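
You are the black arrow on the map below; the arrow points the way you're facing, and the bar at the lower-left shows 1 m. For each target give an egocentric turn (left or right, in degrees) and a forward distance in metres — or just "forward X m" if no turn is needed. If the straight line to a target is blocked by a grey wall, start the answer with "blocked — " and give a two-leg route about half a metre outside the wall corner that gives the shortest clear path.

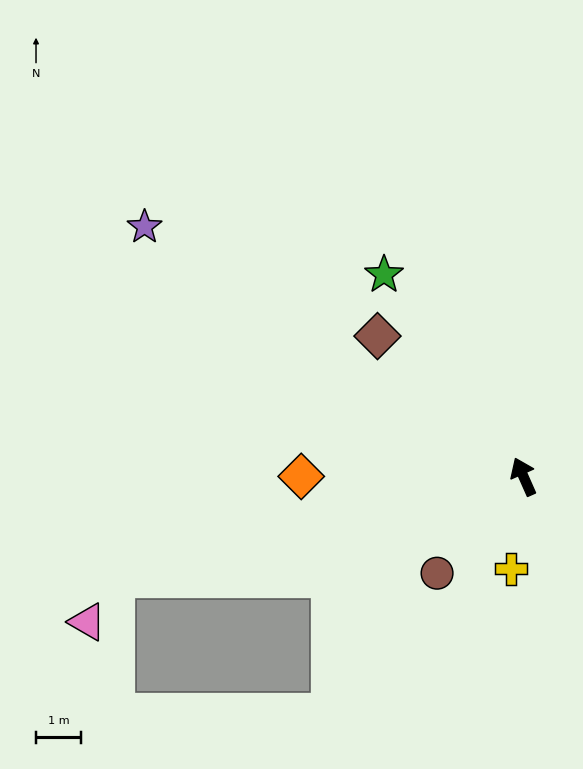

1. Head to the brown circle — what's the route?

turn left 114°, forward 2.9 m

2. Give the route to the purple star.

turn left 33°, forward 10.1 m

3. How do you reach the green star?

turn left 11°, forward 5.4 m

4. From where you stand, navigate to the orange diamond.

turn left 66°, forward 4.9 m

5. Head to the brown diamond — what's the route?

turn left 22°, forward 4.5 m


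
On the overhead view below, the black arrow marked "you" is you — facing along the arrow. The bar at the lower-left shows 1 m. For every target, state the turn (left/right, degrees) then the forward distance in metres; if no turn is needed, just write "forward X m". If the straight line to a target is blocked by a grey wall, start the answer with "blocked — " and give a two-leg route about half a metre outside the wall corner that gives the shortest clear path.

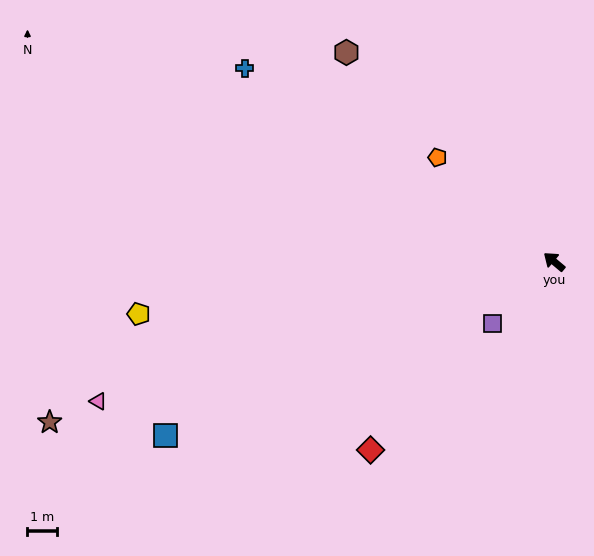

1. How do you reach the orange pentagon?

forward 5.4 m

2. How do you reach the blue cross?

turn left 8°, forward 12.6 m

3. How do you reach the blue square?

turn left 64°, forward 14.7 m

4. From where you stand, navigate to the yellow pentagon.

turn left 47°, forward 14.4 m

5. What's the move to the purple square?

turn left 85°, forward 3.0 m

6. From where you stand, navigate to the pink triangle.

turn left 57°, forward 16.4 m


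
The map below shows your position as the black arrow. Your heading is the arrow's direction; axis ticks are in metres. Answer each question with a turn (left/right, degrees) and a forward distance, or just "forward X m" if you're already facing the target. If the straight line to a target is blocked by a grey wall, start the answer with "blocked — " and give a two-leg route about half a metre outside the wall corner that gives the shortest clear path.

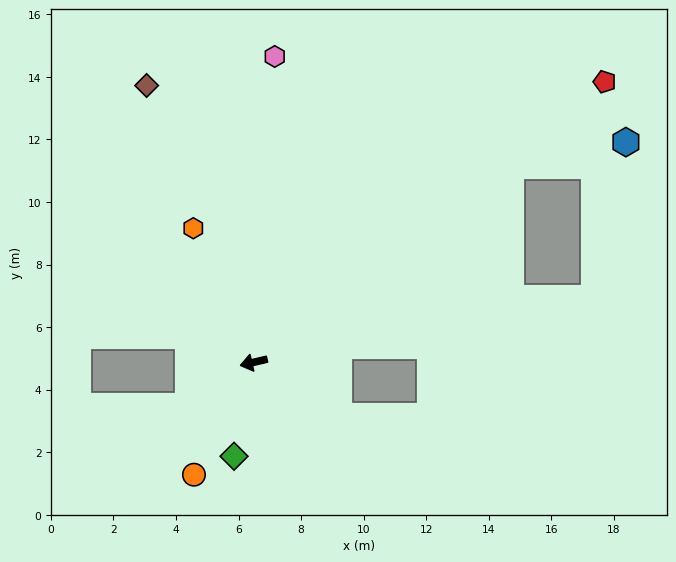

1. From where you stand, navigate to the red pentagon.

turn right 155°, forward 14.4 m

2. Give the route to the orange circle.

turn left 49°, forward 4.1 m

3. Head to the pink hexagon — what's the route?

turn right 107°, forward 9.8 m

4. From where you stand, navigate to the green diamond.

turn left 65°, forward 3.1 m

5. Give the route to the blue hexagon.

blocked — turn right 156°, forward 10.3 m, then turn right 26°, forward 3.8 m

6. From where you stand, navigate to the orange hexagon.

turn right 79°, forward 4.7 m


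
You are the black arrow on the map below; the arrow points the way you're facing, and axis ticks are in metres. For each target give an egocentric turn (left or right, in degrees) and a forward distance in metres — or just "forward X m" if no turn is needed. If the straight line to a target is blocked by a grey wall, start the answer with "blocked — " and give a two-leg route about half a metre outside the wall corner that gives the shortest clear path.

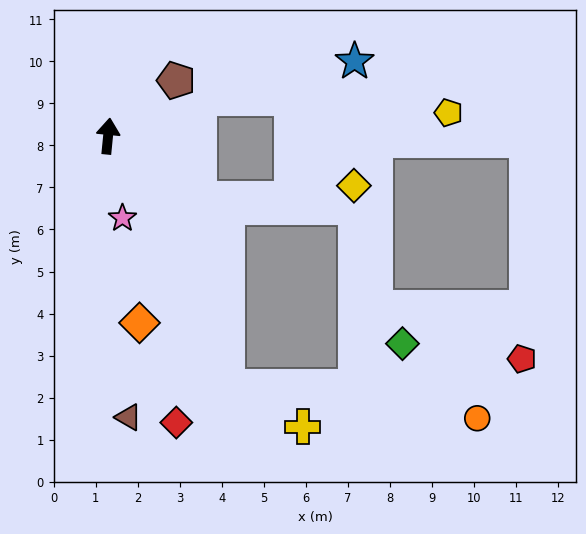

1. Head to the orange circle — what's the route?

blocked — turn right 149°, forward 6.6 m, then turn left 57°, forward 6.0 m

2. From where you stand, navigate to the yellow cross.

blocked — turn right 149°, forward 6.6 m, then turn left 37°, forward 2.0 m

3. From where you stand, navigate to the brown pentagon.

turn right 45°, forward 2.1 m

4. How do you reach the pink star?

turn right 164°, forward 2.0 m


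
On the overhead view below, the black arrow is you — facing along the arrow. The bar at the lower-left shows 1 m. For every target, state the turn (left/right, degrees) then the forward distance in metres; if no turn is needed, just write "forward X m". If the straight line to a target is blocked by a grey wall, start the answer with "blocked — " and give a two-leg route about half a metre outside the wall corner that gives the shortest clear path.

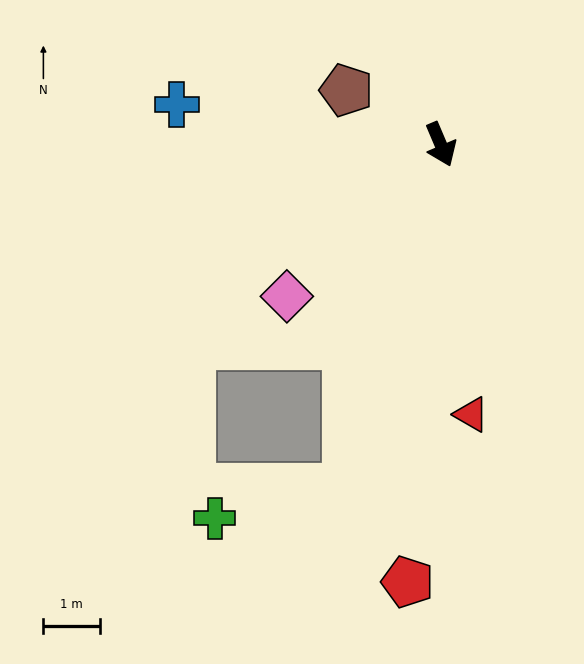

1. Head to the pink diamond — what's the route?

turn right 68°, forward 3.8 m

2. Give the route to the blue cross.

turn right 122°, forward 4.7 m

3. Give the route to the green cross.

blocked — turn right 38°, forward 6.3 m, then turn right 62°, forward 2.4 m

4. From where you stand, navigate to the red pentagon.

turn right 27°, forward 7.8 m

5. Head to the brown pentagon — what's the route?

turn right 143°, forward 1.9 m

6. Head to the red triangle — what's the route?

turn right 17°, forward 4.8 m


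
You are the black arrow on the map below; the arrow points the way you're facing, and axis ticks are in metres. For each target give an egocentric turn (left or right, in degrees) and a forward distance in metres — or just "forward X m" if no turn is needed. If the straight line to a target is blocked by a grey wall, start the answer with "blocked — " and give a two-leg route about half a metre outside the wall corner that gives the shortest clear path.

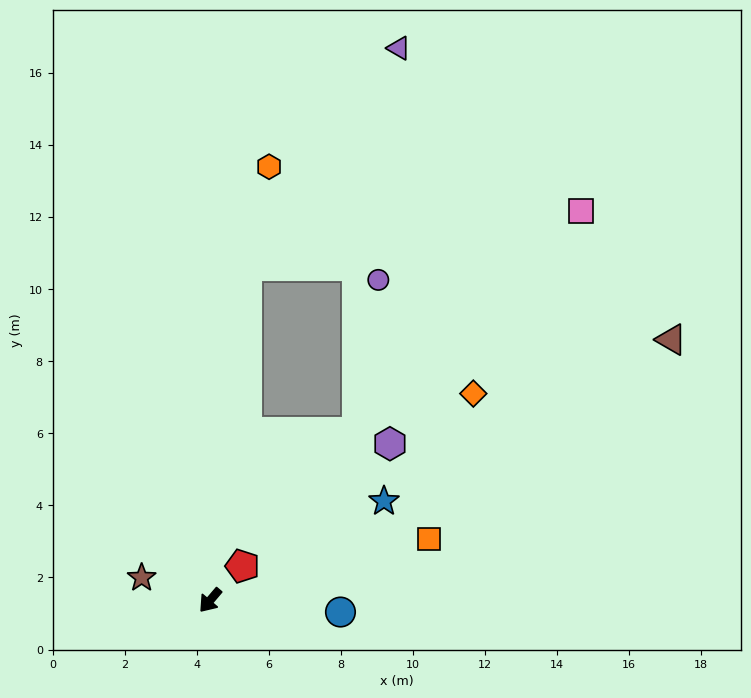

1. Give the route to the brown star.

turn right 68°, forward 2.0 m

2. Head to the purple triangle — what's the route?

blocked — turn right 146°, forward 9.3 m, then turn right 28°, forward 7.4 m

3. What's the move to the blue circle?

turn left 125°, forward 3.6 m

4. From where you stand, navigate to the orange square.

turn left 146°, forward 6.3 m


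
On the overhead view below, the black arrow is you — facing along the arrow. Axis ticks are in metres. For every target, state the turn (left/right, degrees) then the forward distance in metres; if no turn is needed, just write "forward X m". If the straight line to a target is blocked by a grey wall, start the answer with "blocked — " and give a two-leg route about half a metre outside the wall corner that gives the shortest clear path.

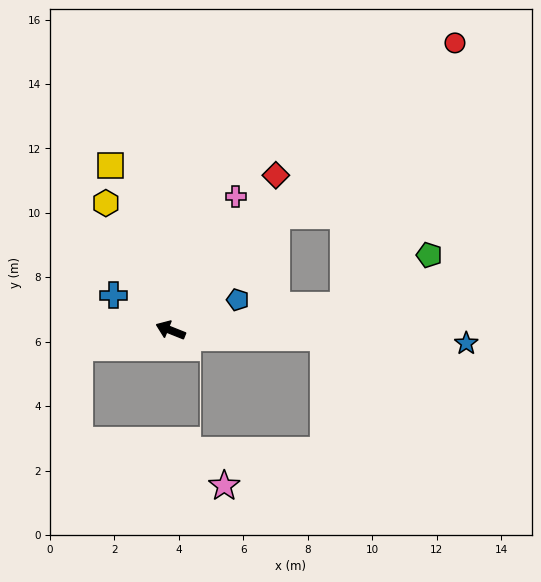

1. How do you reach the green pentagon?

blocked — turn right 150°, forward 5.4 m, then turn left 23°, forward 3.1 m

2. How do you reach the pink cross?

turn right 94°, forward 4.6 m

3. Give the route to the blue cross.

turn right 10°, forward 2.1 m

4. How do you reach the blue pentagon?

turn right 134°, forward 2.3 m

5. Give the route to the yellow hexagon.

turn right 41°, forward 4.4 m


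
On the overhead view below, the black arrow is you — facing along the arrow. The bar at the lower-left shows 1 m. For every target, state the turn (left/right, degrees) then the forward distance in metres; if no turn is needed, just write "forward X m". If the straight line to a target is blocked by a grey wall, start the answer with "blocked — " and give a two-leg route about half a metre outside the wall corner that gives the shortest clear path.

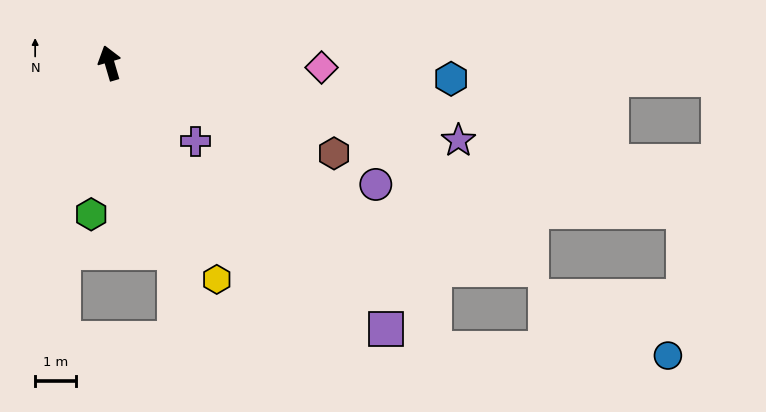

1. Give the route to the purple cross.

turn right 149°, forward 2.8 m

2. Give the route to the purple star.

turn right 119°, forward 8.7 m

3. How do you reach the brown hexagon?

turn right 128°, forward 5.9 m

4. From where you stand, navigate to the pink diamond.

turn right 108°, forward 5.1 m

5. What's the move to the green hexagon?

turn left 157°, forward 3.7 m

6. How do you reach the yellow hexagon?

turn right 170°, forward 5.9 m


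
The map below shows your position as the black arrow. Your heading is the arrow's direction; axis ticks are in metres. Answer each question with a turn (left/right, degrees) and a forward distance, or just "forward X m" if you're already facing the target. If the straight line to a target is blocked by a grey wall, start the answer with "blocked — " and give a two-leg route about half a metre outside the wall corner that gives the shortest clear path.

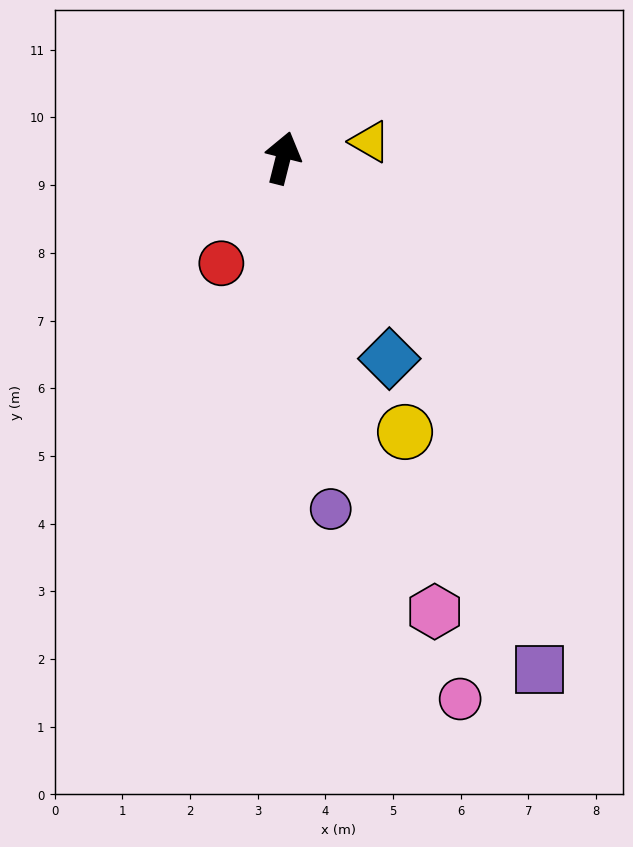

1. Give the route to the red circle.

turn left 164°, forward 1.8 m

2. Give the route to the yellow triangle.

turn right 65°, forward 1.3 m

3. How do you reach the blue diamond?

turn right 138°, forward 3.4 m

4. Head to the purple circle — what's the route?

turn right 158°, forward 5.2 m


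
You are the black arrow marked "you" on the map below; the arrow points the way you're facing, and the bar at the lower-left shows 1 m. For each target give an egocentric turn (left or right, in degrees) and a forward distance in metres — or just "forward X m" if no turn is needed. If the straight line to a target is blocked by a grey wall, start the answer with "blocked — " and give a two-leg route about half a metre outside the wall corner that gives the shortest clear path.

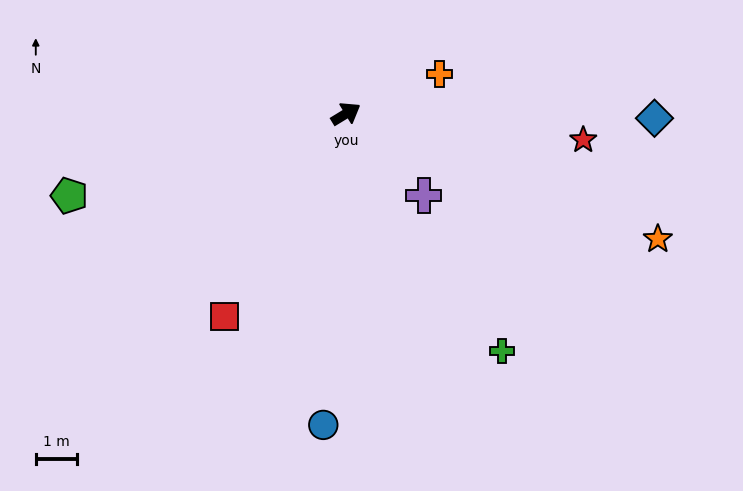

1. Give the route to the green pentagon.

turn left 165°, forward 7.0 m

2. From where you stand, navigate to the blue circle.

turn right 126°, forward 7.6 m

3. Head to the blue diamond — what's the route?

turn right 32°, forward 7.5 m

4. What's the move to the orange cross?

turn right 8°, forward 2.5 m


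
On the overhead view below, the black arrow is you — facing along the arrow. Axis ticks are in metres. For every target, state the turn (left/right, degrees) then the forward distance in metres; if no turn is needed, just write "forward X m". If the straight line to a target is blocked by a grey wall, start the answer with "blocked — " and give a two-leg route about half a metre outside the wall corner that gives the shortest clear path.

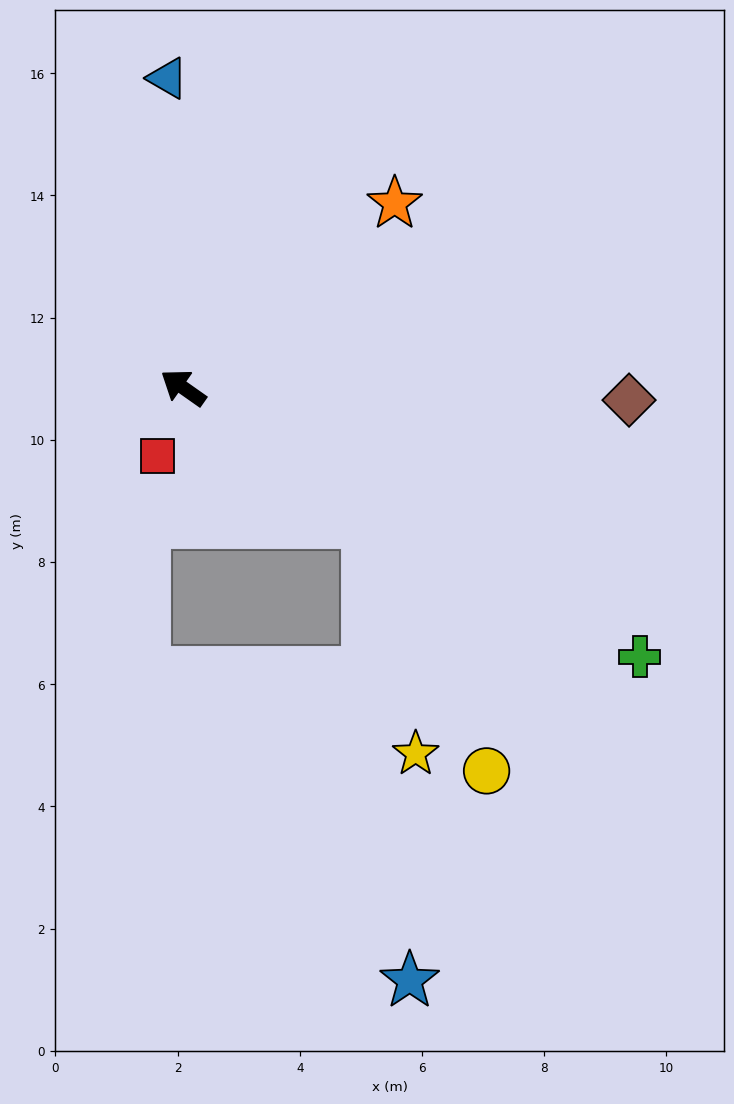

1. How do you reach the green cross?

turn right 175°, forward 8.7 m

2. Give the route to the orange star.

turn right 104°, forward 4.6 m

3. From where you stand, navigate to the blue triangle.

turn right 52°, forward 5.1 m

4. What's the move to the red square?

turn left 105°, forward 1.2 m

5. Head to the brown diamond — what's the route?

turn right 146°, forward 7.3 m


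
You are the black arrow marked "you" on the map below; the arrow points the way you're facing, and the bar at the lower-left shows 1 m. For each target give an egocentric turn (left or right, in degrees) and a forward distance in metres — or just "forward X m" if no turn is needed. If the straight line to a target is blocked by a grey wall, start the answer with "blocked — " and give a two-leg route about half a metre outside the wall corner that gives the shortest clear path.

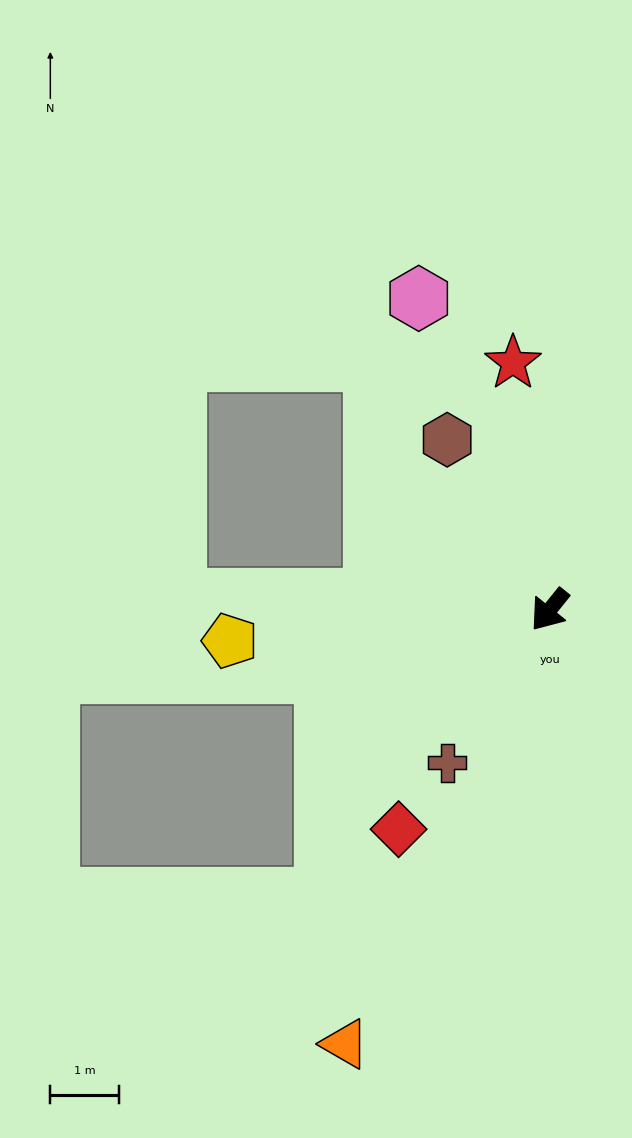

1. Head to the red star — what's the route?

turn right 133°, forward 3.6 m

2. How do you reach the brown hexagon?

turn right 110°, forward 2.9 m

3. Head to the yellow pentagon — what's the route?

turn right 46°, forward 4.7 m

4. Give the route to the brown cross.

turn left 5°, forward 2.7 m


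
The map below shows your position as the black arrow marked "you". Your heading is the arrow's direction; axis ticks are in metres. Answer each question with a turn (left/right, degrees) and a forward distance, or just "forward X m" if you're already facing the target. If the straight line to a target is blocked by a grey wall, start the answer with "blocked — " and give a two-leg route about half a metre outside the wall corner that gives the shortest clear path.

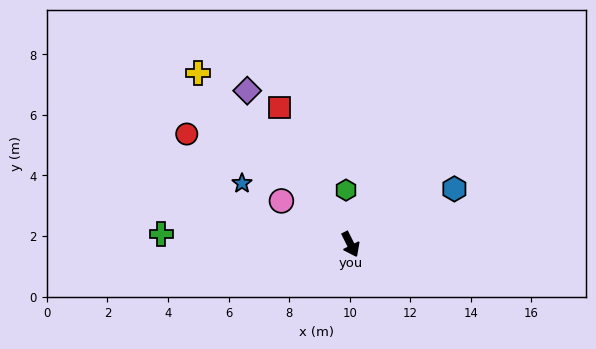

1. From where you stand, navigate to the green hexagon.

turn left 158°, forward 1.8 m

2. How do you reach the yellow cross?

turn right 165°, forward 7.6 m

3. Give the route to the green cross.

turn right 120°, forward 6.3 m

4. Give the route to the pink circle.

turn right 149°, forward 2.7 m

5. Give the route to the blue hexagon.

turn left 92°, forward 3.9 m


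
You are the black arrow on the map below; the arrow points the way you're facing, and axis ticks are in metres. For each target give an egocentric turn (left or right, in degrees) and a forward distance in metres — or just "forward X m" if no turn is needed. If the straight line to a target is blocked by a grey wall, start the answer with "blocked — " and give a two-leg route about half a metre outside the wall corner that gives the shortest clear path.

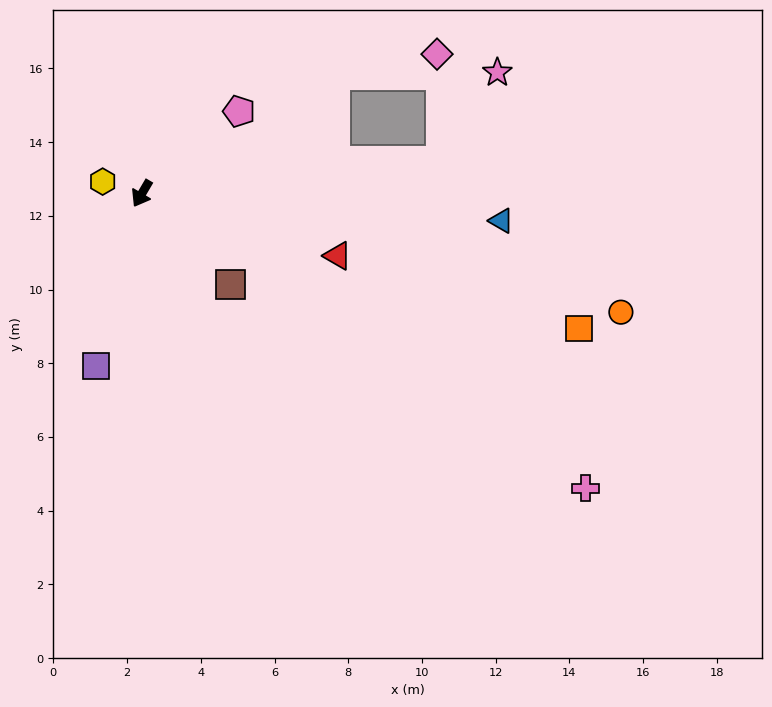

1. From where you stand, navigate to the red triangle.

turn left 103°, forward 5.6 m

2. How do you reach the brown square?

turn left 75°, forward 3.4 m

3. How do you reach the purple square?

turn left 15°, forward 4.8 m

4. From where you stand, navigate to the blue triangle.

turn left 116°, forward 9.8 m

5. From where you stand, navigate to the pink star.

blocked — turn left 127°, forward 8.2 m, then turn left 51°, forward 2.8 m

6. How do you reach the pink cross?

turn left 87°, forward 14.4 m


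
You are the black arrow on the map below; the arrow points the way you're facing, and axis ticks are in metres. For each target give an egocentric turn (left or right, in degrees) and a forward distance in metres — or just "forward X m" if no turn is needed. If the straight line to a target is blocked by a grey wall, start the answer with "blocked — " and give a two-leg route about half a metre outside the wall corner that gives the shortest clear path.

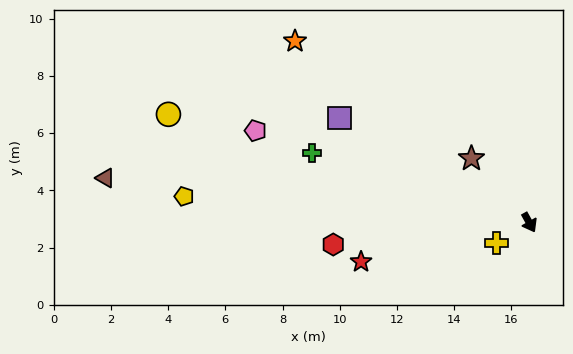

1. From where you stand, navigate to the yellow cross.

turn right 87°, forward 1.4 m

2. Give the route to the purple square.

turn right 148°, forward 7.6 m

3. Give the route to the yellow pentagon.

turn right 123°, forward 12.1 m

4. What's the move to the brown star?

turn right 167°, forward 3.0 m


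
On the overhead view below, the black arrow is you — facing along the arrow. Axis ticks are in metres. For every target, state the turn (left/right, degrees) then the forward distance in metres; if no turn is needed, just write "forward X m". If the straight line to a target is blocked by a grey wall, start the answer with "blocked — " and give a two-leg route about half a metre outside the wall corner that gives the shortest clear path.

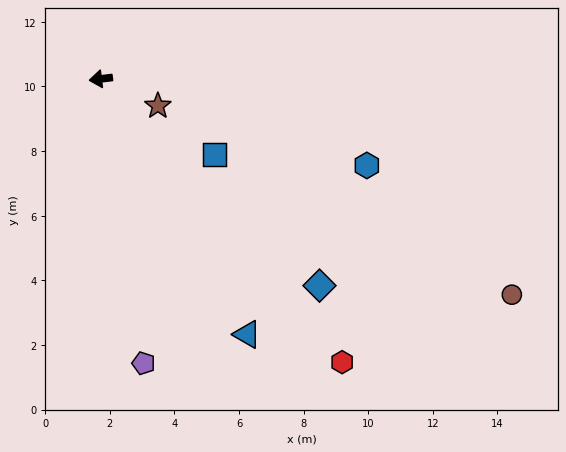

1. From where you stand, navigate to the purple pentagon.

turn left 92°, forward 8.9 m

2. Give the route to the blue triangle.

turn left 113°, forward 9.1 m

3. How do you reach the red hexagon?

turn left 123°, forward 11.5 m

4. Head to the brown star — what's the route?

turn left 148°, forward 2.0 m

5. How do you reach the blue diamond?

turn left 130°, forward 9.3 m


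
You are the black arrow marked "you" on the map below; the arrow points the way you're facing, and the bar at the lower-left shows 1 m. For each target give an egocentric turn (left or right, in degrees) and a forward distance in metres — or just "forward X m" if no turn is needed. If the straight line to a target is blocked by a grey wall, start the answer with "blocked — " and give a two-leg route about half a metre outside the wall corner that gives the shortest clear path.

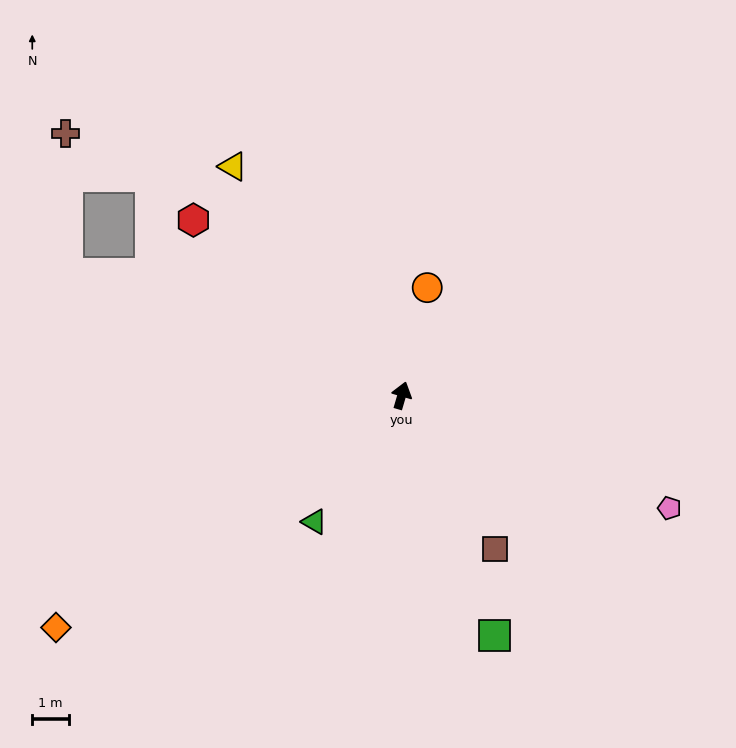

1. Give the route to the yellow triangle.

turn left 53°, forward 7.7 m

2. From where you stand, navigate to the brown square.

turn right 133°, forward 4.9 m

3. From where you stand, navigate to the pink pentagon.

turn right 97°, forward 7.9 m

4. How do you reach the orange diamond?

turn left 140°, forward 11.3 m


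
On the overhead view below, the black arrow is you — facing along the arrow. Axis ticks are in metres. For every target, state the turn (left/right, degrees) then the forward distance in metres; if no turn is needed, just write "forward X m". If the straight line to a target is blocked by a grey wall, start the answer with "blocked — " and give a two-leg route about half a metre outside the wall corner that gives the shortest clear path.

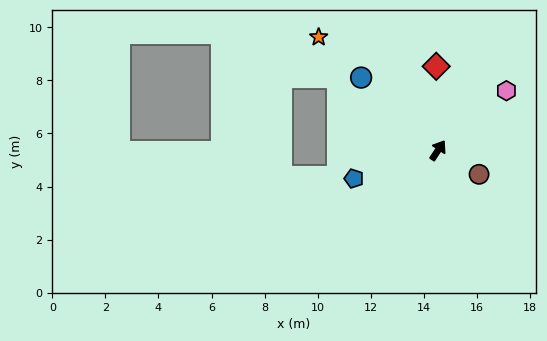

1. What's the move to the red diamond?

turn left 35°, forward 3.2 m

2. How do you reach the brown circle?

turn right 87°, forward 1.8 m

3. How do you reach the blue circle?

turn left 80°, forward 4.0 m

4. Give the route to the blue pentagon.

turn left 142°, forward 3.3 m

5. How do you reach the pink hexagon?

turn right 16°, forward 3.4 m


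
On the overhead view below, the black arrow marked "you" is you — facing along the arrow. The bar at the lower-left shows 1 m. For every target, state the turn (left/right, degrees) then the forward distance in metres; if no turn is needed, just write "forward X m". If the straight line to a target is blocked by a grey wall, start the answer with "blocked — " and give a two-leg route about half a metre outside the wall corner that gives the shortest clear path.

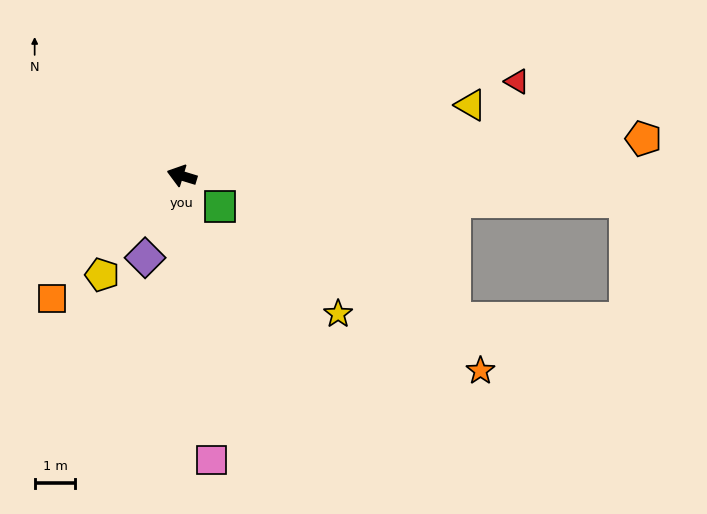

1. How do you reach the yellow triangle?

turn right 149°, forward 7.3 m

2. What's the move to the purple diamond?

turn left 83°, forward 2.2 m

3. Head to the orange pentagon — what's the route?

turn right 158°, forward 11.4 m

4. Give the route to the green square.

turn left 158°, forward 1.2 m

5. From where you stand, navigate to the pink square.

turn left 113°, forward 7.0 m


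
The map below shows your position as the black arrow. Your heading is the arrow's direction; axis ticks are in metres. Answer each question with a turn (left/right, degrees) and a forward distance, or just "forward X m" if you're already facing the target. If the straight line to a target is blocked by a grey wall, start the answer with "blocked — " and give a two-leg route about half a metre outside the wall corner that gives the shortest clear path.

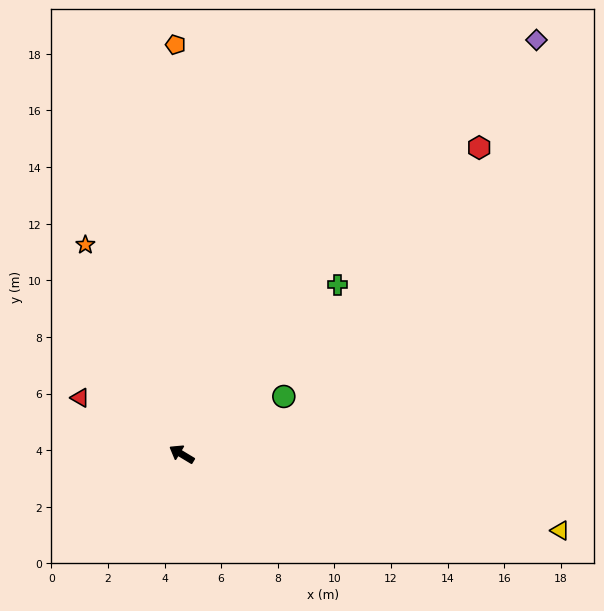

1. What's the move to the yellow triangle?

turn right 160°, forward 13.6 m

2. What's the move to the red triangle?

turn left 2°, forward 4.1 m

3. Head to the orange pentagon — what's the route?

turn right 58°, forward 14.5 m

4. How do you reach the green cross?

turn right 101°, forward 8.1 m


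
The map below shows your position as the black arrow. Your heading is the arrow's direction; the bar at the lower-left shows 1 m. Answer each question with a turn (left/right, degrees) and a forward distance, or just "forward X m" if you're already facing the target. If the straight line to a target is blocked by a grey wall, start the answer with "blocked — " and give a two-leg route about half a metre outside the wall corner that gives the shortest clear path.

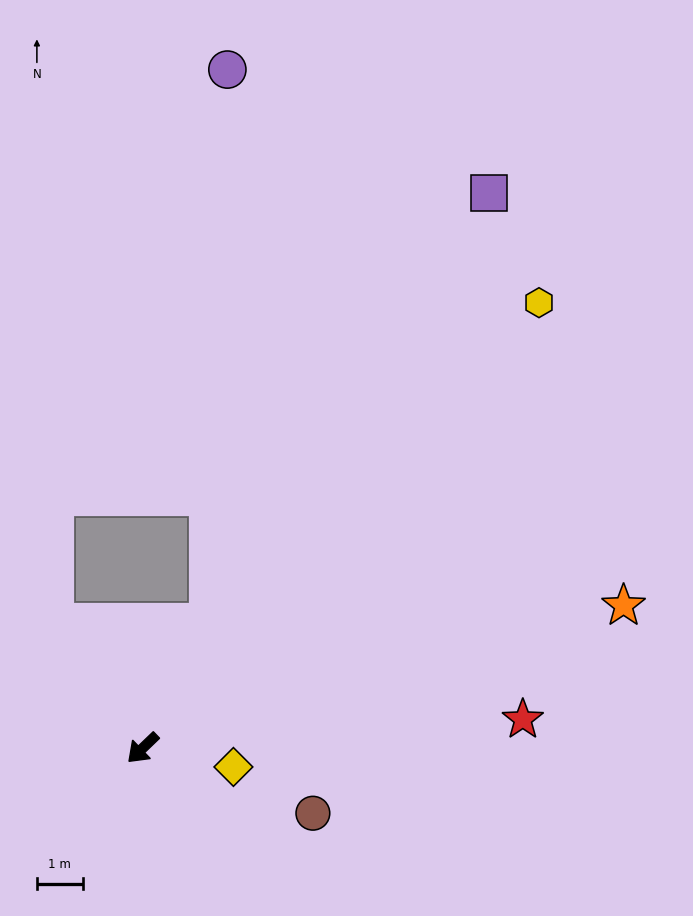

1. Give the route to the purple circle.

blocked — turn right 161°, forward 3.1 m, then turn left 25°, forward 12.1 m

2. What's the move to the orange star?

turn left 153°, forward 11.0 m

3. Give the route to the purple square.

turn right 166°, forward 14.3 m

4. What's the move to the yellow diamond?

turn left 124°, forward 2.0 m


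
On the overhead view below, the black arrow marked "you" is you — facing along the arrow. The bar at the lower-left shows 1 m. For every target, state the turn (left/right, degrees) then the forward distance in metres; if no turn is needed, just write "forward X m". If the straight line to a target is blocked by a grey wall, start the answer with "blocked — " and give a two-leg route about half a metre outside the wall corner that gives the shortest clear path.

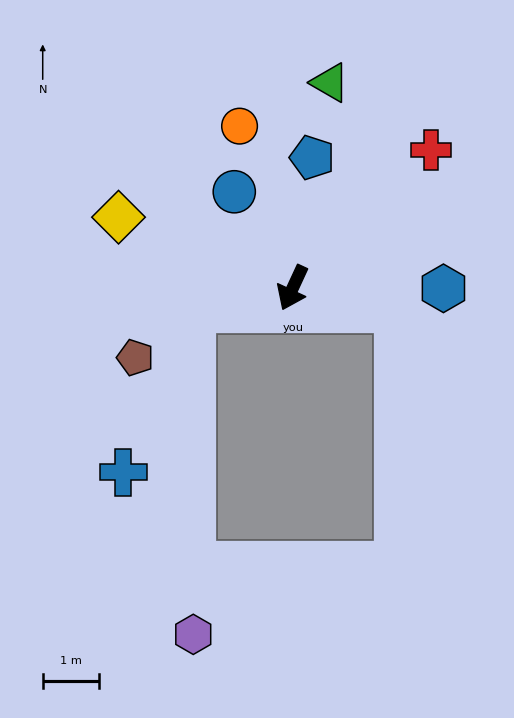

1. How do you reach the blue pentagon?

turn right 164°, forward 2.4 m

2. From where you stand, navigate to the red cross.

turn left 160°, forward 3.5 m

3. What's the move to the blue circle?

turn right 124°, forward 2.0 m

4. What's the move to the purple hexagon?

blocked — turn right 53°, forward 1.8 m, then turn left 78°, forward 5.8 m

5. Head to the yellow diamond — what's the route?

turn right 87°, forward 3.4 m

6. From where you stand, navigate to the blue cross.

blocked — turn right 53°, forward 1.8 m, then turn left 55°, forward 3.2 m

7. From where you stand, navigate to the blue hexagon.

turn left 115°, forward 2.7 m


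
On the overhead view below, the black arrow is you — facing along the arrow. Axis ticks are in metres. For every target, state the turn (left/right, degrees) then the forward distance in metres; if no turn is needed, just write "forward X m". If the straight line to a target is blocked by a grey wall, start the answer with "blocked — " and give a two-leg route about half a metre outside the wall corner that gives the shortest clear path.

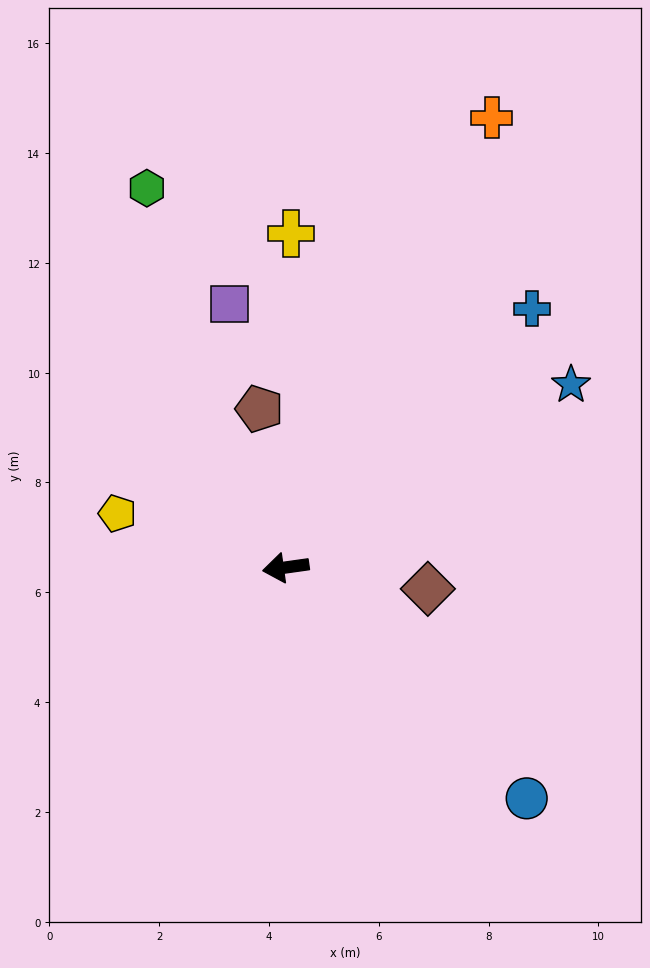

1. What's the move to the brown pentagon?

turn right 89°, forward 2.9 m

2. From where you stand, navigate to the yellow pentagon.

turn right 26°, forward 3.2 m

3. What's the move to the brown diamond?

turn left 163°, forward 2.6 m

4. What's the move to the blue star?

turn right 155°, forward 6.2 m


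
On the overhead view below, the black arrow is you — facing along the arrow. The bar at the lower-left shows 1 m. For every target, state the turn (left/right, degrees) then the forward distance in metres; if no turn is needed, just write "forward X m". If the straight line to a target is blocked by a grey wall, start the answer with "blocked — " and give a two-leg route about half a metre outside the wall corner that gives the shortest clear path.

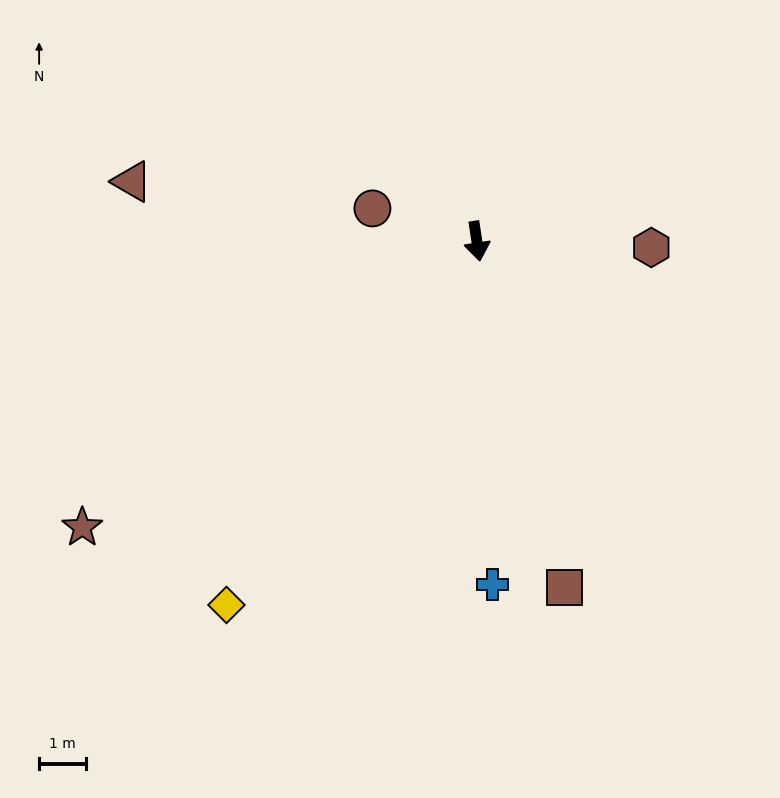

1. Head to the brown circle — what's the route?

turn right 116°, forward 2.3 m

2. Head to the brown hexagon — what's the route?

turn left 79°, forward 3.7 m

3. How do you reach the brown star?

turn right 63°, forward 10.4 m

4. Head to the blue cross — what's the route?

turn right 6°, forward 7.4 m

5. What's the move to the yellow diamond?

turn right 43°, forward 9.5 m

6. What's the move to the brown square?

turn left 6°, forward 7.6 m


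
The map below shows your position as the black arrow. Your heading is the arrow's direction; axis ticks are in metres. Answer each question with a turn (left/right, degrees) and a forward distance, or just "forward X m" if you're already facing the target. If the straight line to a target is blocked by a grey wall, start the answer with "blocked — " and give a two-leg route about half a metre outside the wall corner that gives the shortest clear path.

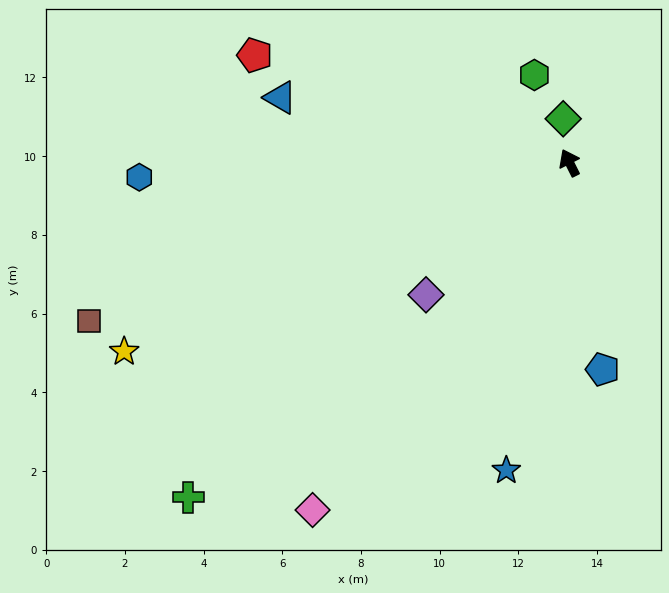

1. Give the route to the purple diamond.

turn left 106°, forward 5.0 m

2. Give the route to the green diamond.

turn right 19°, forward 1.1 m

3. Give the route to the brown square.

turn left 82°, forward 12.9 m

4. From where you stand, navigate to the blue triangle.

turn left 51°, forward 7.5 m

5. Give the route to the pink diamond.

turn left 117°, forward 11.0 m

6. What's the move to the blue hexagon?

turn left 65°, forward 10.9 m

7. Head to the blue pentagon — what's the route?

turn left 162°, forward 5.3 m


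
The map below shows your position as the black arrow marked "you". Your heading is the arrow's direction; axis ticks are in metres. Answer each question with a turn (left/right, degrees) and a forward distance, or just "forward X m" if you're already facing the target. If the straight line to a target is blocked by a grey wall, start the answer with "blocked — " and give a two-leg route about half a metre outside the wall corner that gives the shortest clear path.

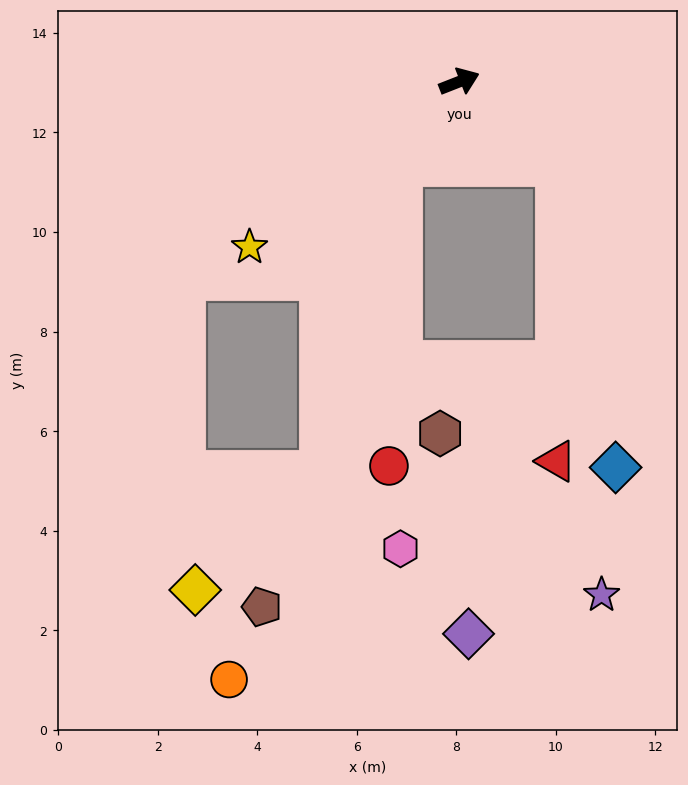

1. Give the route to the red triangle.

blocked — turn right 62°, forward 2.6 m, then turn right 49°, forward 5.9 m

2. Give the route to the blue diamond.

blocked — turn right 62°, forward 2.6 m, then turn right 38°, forward 6.2 m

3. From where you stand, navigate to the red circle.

blocked — turn right 146°, forward 2.0 m, then turn left 32°, forward 6.0 m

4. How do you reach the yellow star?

turn right 163°, forward 5.4 m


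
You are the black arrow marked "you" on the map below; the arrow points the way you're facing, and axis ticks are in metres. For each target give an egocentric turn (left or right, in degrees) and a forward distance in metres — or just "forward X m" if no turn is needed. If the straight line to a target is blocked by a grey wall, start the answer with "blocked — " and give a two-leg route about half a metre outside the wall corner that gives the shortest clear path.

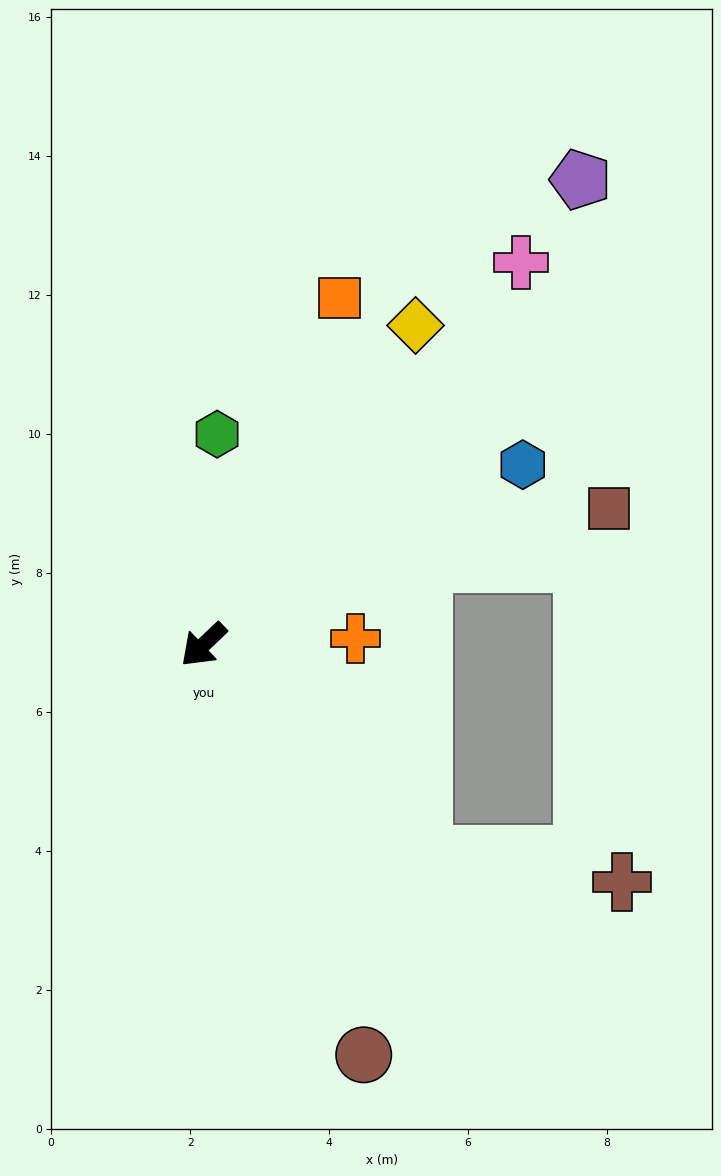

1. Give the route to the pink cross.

turn right 173°, forward 7.2 m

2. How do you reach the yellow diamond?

turn right 167°, forward 5.5 m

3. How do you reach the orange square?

turn right 155°, forward 5.4 m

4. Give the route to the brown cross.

blocked — turn left 93°, forward 4.4 m, then turn left 36°, forward 2.9 m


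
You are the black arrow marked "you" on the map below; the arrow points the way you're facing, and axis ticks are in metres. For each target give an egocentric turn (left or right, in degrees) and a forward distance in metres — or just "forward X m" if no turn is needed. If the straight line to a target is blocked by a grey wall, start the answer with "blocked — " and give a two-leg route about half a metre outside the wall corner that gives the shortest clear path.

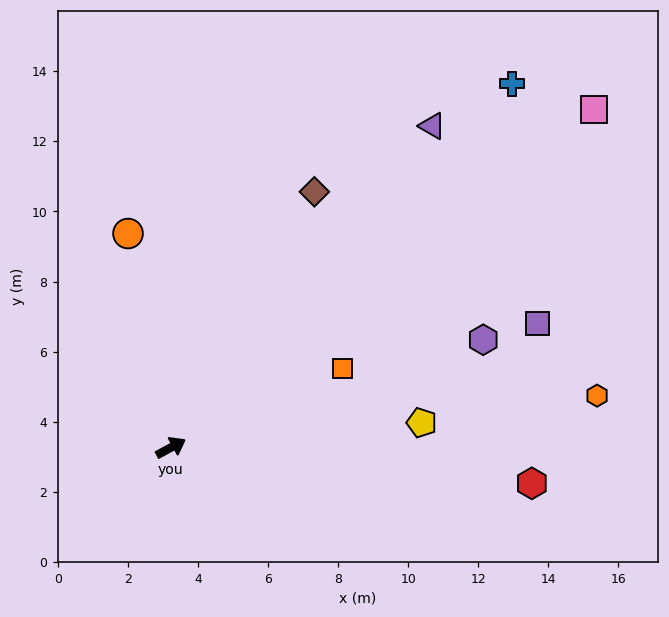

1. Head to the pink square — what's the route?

turn left 10°, forward 15.5 m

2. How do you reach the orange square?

turn right 4°, forward 5.4 m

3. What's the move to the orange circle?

turn left 73°, forward 6.2 m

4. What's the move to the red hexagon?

turn right 34°, forward 10.4 m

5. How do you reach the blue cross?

turn left 18°, forward 14.2 m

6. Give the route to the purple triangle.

turn left 22°, forward 11.8 m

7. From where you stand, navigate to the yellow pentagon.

turn right 23°, forward 7.2 m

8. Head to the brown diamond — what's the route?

turn left 32°, forward 8.4 m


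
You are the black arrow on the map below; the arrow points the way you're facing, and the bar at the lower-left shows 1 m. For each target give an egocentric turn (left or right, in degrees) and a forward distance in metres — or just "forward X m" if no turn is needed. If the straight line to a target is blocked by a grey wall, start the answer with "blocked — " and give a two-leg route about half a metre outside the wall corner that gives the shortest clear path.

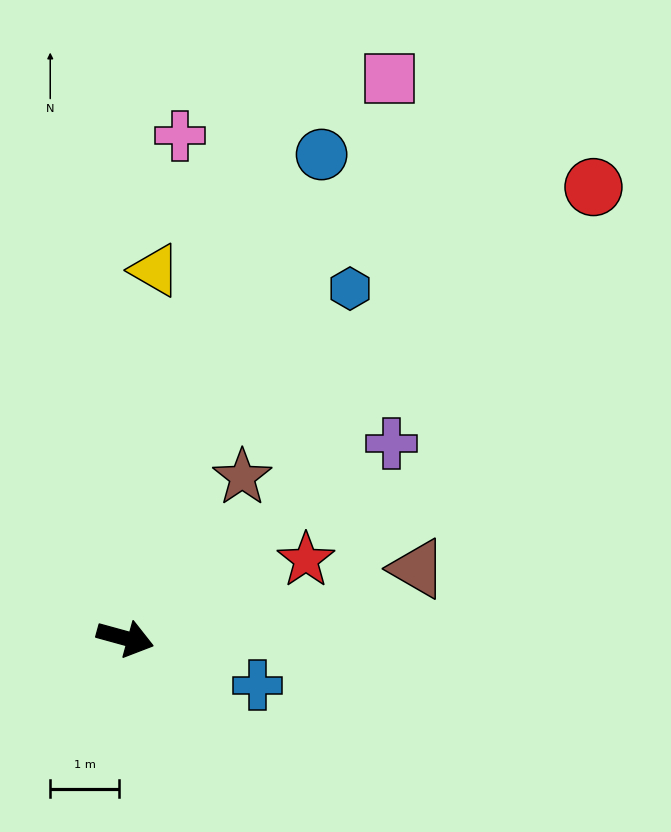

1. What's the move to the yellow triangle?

turn left 101°, forward 5.4 m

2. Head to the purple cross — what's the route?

turn left 52°, forward 4.8 m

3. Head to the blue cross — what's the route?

turn right 4°, forward 2.0 m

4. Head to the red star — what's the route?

turn left 39°, forward 2.9 m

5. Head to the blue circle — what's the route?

turn left 83°, forward 7.6 m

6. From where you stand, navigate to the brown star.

turn left 69°, forward 2.9 m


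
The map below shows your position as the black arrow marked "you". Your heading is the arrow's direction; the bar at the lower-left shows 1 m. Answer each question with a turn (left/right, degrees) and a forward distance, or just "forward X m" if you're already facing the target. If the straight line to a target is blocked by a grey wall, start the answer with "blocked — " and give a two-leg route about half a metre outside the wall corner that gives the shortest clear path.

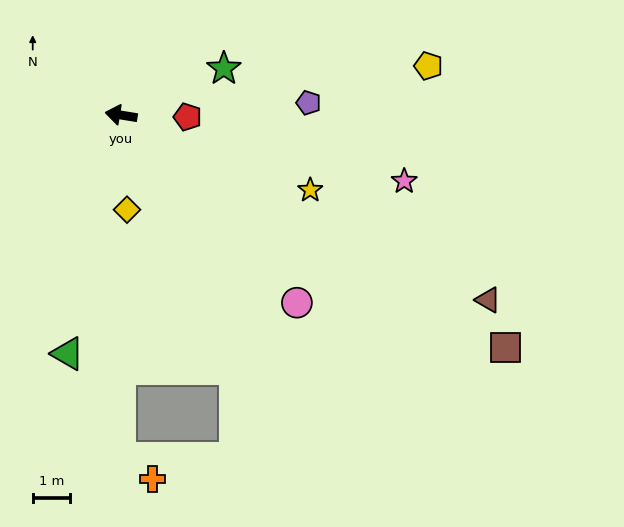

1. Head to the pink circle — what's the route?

turn left 142°, forward 6.9 m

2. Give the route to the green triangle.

turn left 87°, forward 6.6 m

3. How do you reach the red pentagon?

turn right 172°, forward 1.8 m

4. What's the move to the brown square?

turn left 158°, forward 12.1 m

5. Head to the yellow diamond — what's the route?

turn left 103°, forward 2.6 m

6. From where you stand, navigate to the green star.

turn right 146°, forward 3.0 m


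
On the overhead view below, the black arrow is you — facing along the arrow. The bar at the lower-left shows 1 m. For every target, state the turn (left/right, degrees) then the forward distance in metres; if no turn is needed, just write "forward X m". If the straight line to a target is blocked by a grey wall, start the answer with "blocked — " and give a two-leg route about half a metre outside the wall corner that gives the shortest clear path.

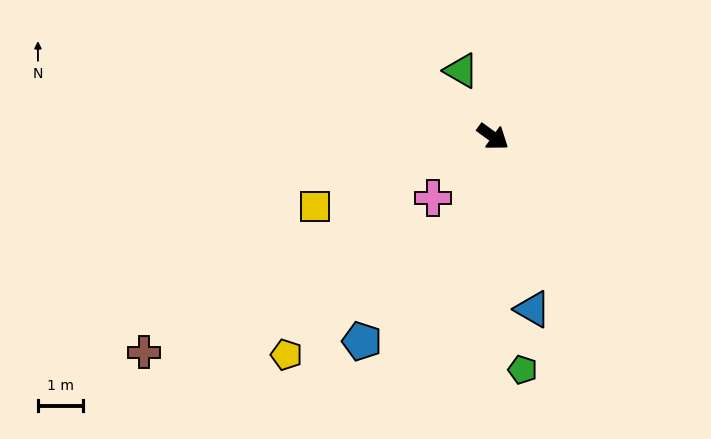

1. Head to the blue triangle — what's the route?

turn right 41°, forward 4.0 m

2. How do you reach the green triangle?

turn left 152°, forward 1.6 m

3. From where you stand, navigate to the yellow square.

turn right 123°, forward 4.3 m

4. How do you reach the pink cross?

turn right 98°, forward 1.9 m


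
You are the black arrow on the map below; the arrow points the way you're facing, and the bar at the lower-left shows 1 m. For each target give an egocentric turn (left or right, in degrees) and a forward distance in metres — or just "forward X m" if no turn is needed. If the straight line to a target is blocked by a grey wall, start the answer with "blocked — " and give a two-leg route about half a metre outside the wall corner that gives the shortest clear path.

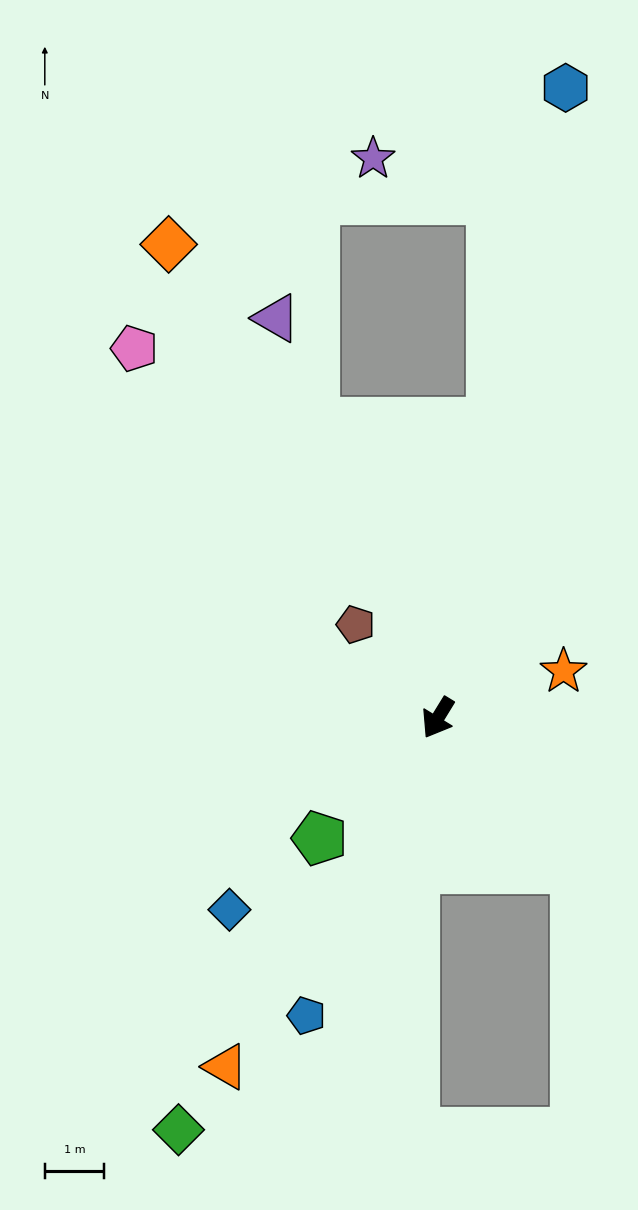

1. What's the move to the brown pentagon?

turn right 107°, forward 2.1 m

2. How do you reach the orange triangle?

forward 6.8 m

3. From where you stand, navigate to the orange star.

turn left 142°, forward 2.2 m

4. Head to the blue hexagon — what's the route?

turn right 160°, forward 10.8 m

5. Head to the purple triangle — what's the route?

turn right 126°, forward 7.2 m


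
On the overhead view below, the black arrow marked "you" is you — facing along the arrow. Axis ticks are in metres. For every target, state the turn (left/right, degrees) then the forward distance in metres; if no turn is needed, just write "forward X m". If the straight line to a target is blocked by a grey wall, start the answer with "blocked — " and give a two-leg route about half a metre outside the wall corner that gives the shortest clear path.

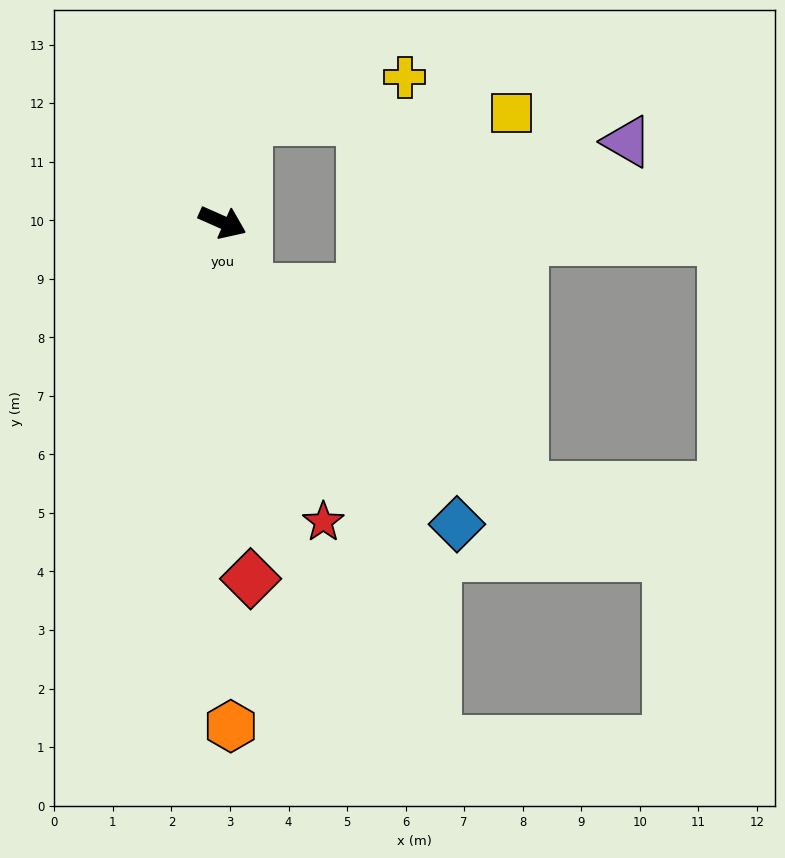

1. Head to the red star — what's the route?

turn right 48°, forward 5.4 m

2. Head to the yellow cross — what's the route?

blocked — turn left 100°, forward 1.8 m, then turn right 61°, forward 2.8 m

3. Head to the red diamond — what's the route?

turn right 62°, forward 6.1 m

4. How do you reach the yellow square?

blocked — turn left 100°, forward 1.8 m, then turn right 74°, forward 4.5 m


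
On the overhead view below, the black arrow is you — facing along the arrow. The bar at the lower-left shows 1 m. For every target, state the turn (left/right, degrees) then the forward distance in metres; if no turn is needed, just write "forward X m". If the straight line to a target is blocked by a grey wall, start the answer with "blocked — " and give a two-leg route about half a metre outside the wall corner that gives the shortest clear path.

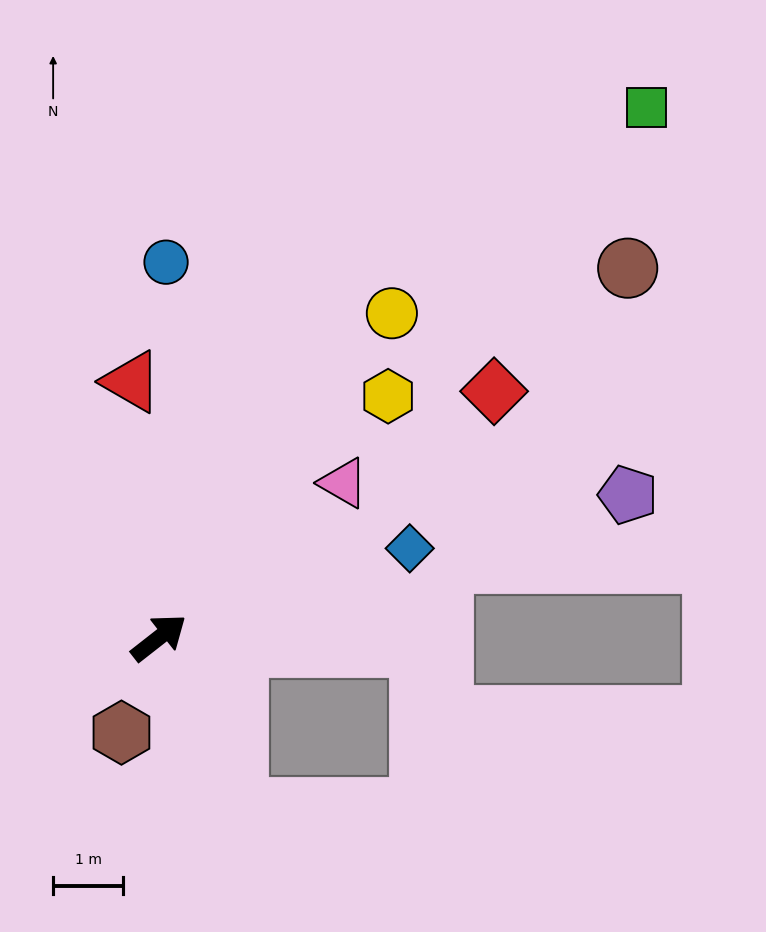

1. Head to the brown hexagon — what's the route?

turn right 150°, forward 1.5 m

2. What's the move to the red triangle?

turn left 58°, forward 3.7 m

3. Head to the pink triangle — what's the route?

forward 3.4 m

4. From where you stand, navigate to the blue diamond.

turn right 18°, forward 3.8 m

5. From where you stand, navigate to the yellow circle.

turn left 16°, forward 5.7 m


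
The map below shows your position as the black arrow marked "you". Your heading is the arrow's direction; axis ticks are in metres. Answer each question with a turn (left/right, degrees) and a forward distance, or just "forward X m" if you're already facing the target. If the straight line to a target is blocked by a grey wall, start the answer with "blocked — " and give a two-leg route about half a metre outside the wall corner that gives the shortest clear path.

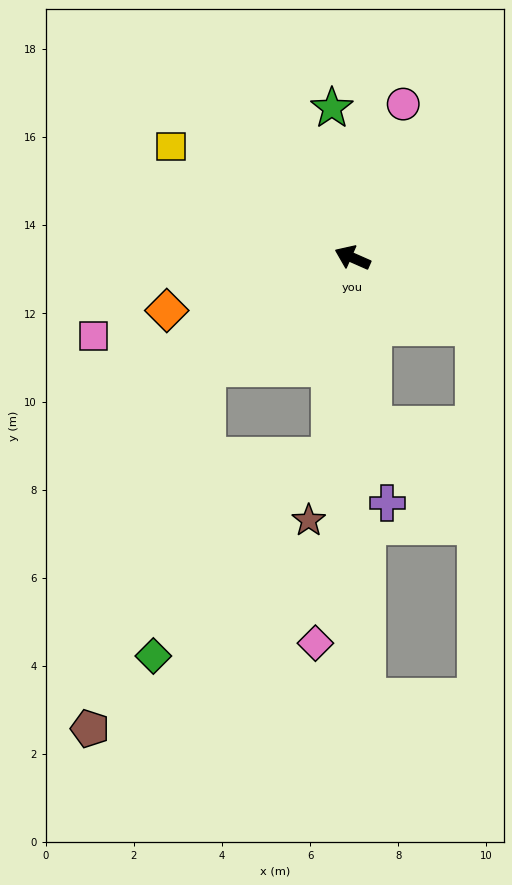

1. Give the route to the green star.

turn right 58°, forward 3.4 m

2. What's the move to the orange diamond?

turn left 40°, forward 4.4 m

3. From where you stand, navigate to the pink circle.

turn right 84°, forward 3.7 m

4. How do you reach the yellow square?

turn right 8°, forward 4.8 m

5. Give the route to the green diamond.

blocked — turn left 107°, forward 4.5 m, then turn right 35°, forward 6.1 m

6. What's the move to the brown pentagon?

blocked — turn left 61°, forward 4.1 m, then turn left 35°, forward 8.6 m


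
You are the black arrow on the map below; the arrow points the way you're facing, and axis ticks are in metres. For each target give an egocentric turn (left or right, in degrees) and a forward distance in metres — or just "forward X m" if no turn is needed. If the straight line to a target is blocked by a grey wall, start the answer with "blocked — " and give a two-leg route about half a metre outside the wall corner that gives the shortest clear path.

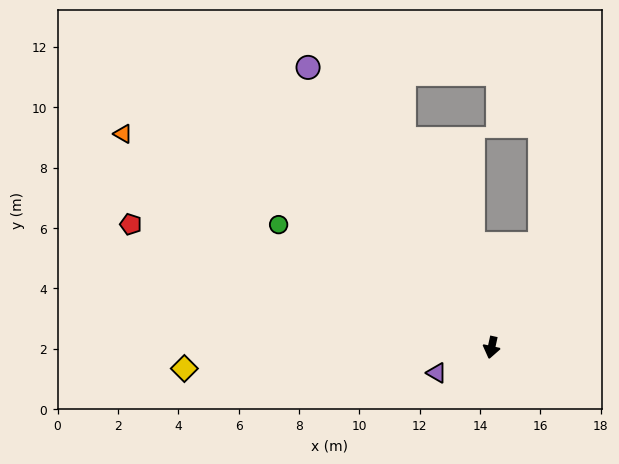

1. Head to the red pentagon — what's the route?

turn right 97°, forward 12.6 m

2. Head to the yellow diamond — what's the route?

turn right 74°, forward 10.2 m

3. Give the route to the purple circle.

turn right 134°, forward 11.1 m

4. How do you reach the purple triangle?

turn right 53°, forward 2.0 m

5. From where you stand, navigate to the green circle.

turn right 108°, forward 8.1 m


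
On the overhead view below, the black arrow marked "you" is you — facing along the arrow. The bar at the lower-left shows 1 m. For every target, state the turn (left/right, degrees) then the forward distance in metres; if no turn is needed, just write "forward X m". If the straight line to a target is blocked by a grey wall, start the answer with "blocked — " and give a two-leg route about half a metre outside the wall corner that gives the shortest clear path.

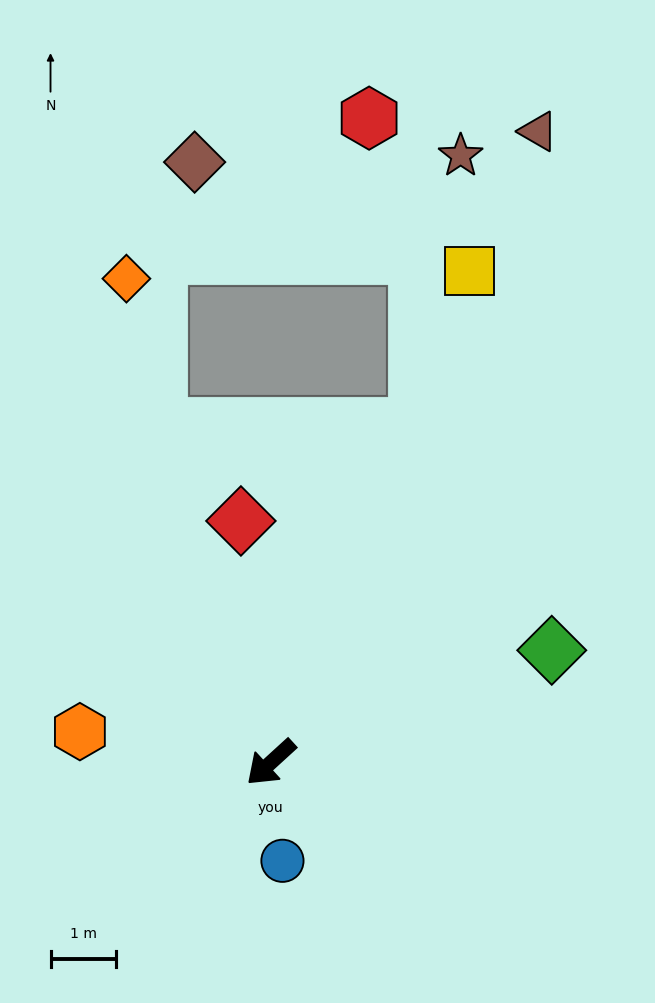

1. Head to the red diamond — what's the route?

turn right 125°, forward 3.7 m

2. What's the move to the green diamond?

turn left 159°, forward 4.6 m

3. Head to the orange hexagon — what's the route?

turn right 52°, forward 3.0 m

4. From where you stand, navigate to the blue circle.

turn left 54°, forward 1.5 m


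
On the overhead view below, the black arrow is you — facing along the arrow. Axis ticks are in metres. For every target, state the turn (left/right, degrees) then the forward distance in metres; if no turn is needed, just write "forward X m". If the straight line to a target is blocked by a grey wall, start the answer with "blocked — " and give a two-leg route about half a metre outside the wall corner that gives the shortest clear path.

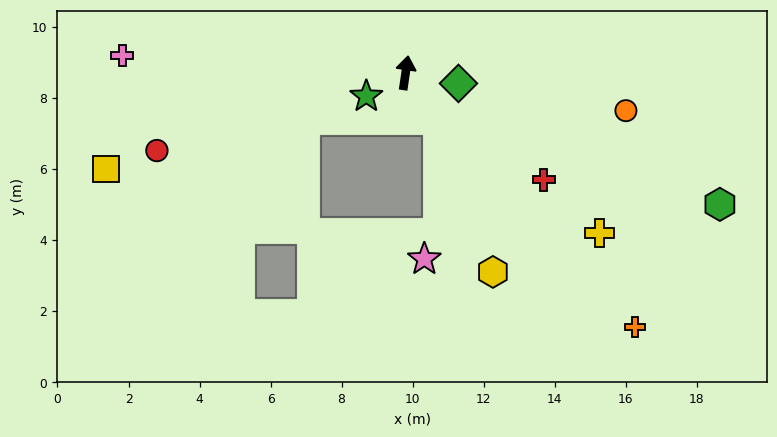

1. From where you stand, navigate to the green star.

turn left 129°, forward 1.3 m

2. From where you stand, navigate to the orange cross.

turn right 130°, forward 9.6 m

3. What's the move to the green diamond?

turn right 93°, forward 1.5 m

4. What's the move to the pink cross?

turn left 95°, forward 8.0 m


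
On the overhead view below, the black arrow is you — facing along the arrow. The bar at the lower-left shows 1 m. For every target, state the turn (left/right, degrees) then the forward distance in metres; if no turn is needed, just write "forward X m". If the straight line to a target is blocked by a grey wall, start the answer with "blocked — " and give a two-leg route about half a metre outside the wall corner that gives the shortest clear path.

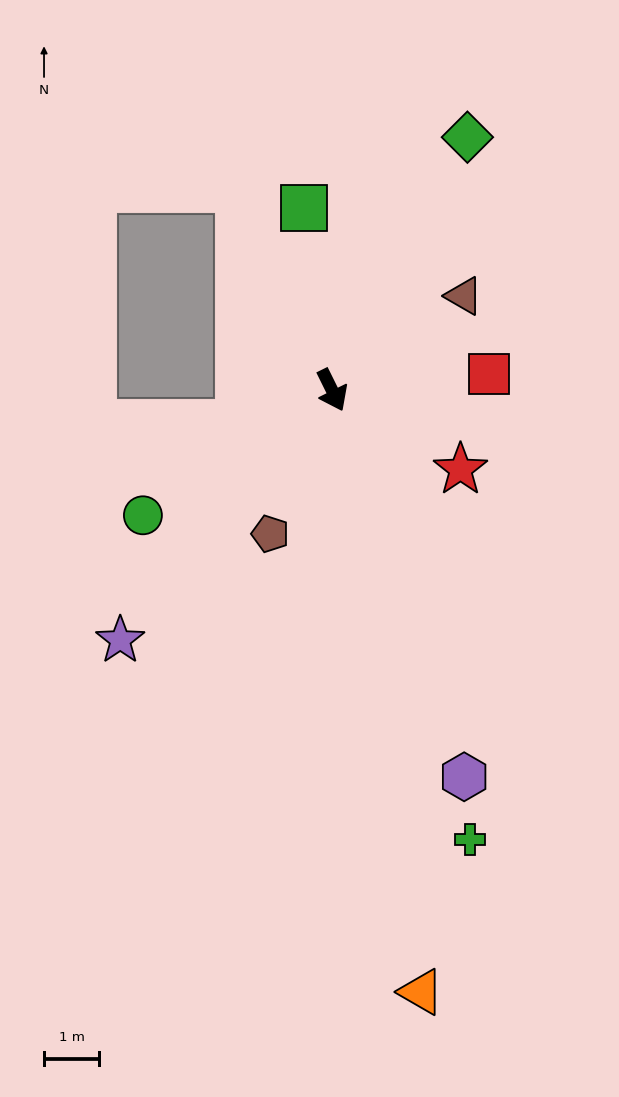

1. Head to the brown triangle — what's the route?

turn left 99°, forward 2.9 m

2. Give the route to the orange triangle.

turn right 18°, forward 11.0 m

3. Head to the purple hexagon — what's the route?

turn right 7°, forward 7.4 m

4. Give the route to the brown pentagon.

turn right 50°, forward 2.8 m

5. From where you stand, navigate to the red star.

turn left 32°, forward 2.7 m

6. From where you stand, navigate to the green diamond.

turn left 126°, forward 5.2 m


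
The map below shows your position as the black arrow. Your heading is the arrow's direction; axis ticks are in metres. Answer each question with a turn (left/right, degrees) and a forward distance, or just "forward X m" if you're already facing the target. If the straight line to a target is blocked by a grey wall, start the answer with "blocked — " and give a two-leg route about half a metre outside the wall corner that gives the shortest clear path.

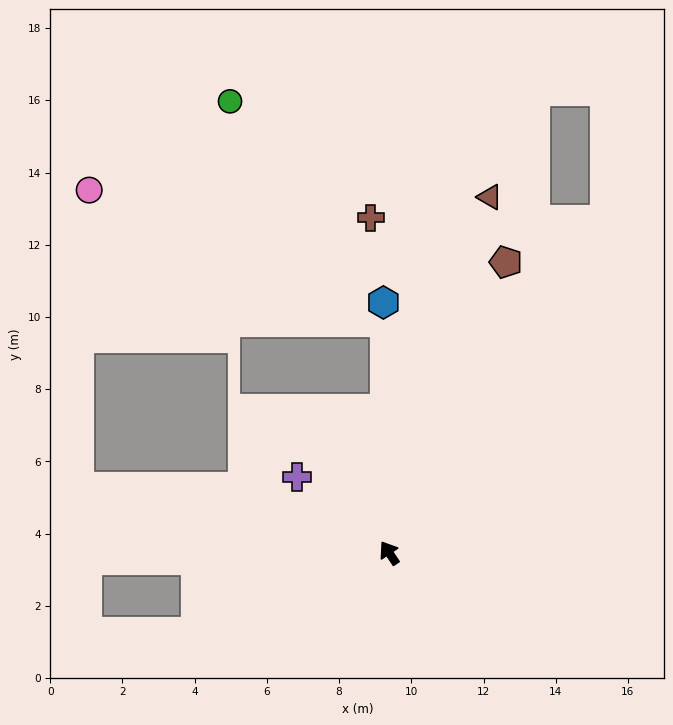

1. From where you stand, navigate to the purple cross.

turn left 17°, forward 3.3 m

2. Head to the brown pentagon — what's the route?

turn right 56°, forward 8.7 m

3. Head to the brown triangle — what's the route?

turn right 50°, forward 10.2 m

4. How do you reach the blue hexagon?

turn right 32°, forward 6.9 m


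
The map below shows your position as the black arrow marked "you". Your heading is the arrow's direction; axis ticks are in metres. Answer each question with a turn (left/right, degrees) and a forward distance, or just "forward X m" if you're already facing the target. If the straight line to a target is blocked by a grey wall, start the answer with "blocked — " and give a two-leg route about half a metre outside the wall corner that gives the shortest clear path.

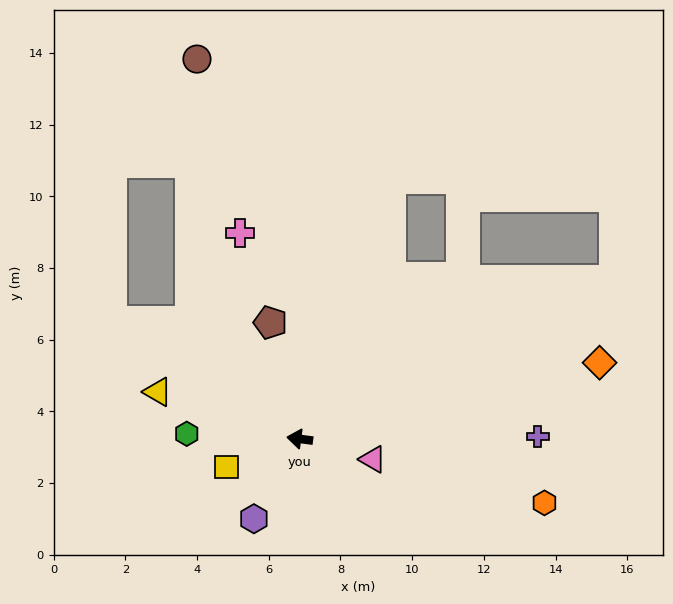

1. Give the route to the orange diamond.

turn right 158°, forward 8.6 m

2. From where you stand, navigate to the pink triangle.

turn left 172°, forward 2.1 m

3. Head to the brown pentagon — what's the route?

turn right 68°, forward 3.3 m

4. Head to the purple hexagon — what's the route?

turn left 68°, forward 2.6 m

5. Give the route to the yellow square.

turn left 29°, forward 2.2 m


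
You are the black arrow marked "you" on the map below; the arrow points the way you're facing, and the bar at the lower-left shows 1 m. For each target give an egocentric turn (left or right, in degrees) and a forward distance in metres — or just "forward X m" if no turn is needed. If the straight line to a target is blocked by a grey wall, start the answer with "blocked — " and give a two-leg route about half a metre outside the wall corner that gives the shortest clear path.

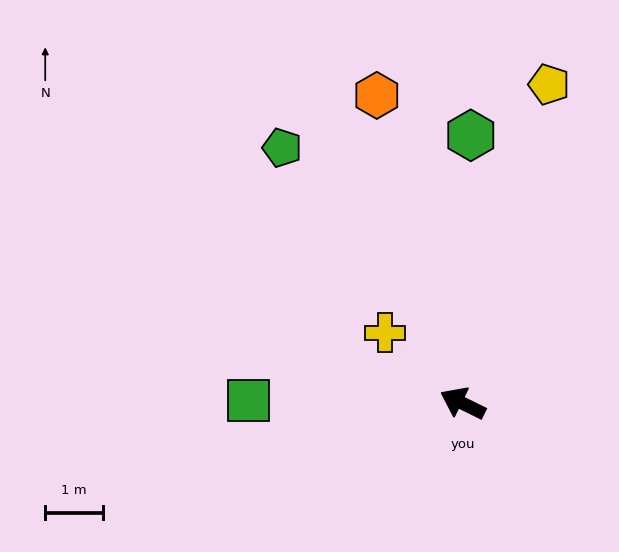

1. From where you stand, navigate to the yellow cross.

turn right 16°, forward 1.8 m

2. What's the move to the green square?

turn left 26°, forward 3.7 m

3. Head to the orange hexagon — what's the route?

turn right 48°, forward 5.5 m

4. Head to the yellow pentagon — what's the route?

turn right 79°, forward 5.7 m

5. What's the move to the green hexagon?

turn right 65°, forward 4.6 m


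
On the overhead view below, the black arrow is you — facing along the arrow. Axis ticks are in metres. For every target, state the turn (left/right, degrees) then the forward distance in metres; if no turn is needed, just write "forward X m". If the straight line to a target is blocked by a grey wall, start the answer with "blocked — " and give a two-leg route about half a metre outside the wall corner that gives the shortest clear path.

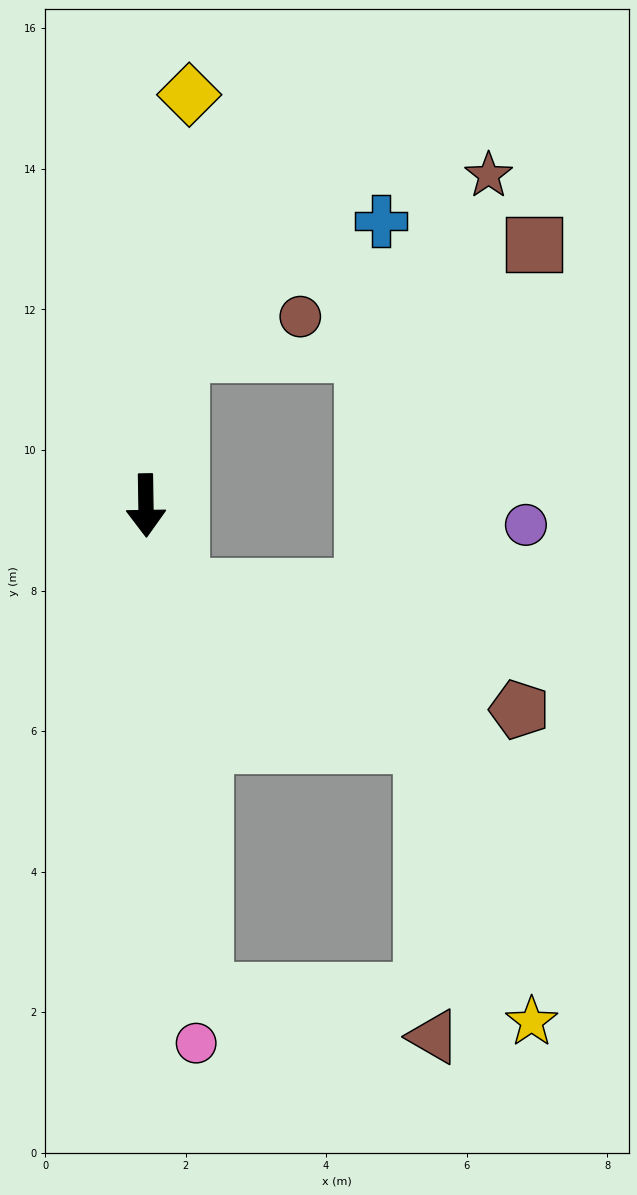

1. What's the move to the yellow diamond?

turn left 173°, forward 5.9 m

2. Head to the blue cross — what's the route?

blocked — turn left 167°, forward 2.2 m, then turn right 45°, forward 3.4 m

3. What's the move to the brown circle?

blocked — turn left 167°, forward 2.2 m, then turn right 61°, forward 1.8 m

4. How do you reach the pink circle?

turn left 4°, forward 7.7 m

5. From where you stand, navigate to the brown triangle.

blocked — turn left 6°, forward 7.0 m, then turn left 72°, forward 3.3 m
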